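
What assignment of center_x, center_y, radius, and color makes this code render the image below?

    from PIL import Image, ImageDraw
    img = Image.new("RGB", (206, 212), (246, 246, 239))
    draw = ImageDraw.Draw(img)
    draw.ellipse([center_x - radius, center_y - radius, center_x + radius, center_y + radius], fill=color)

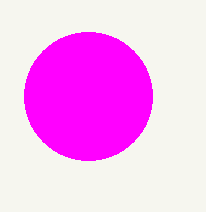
center_x = 88
center_y = 96
radius = 64
color = 'magenta'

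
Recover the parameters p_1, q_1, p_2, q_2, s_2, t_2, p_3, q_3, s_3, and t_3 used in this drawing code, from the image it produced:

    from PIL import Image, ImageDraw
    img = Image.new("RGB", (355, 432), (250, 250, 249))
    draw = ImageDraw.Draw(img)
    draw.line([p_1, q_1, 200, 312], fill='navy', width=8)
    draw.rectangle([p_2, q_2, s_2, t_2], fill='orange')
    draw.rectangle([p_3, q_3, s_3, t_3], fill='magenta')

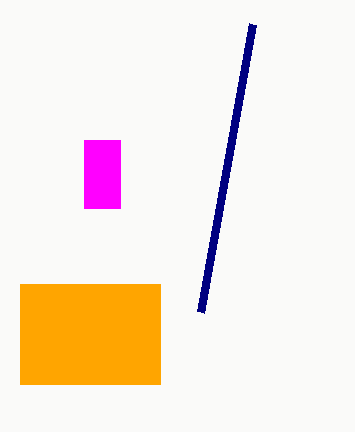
p_1 = 252; q_1 = 24; p_2 = 20; q_2 = 284; s_2 = 160; t_2 = 384; p_3 = 84; q_3 = 140; s_3 = 120; t_3 = 208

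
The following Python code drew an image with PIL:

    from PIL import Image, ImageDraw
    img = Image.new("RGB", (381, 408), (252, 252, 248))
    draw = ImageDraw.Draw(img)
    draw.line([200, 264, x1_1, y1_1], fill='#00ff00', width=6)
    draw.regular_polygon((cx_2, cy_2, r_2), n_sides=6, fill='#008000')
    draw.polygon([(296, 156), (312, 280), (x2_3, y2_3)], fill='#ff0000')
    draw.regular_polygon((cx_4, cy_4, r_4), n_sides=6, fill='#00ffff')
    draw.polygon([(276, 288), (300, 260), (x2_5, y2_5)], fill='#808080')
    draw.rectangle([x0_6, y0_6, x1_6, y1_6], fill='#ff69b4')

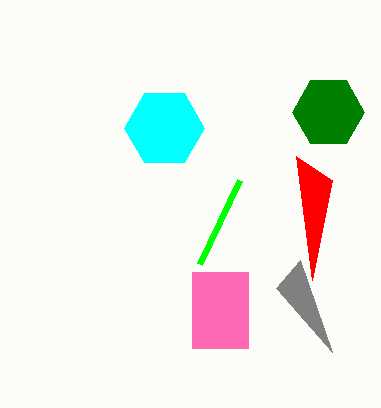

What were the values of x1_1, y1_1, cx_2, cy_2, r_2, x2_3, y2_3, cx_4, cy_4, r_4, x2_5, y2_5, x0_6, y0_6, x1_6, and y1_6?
x1_1 = 240
y1_1 = 180
cx_2 = 328
cy_2 = 112
r_2 = 36
x2_3 = 332
y2_3 = 180
cx_4 = 164
cy_4 = 128
r_4 = 40
x2_5 = 332
y2_5 = 352
x0_6 = 192
y0_6 = 272
x1_6 = 248
y1_6 = 348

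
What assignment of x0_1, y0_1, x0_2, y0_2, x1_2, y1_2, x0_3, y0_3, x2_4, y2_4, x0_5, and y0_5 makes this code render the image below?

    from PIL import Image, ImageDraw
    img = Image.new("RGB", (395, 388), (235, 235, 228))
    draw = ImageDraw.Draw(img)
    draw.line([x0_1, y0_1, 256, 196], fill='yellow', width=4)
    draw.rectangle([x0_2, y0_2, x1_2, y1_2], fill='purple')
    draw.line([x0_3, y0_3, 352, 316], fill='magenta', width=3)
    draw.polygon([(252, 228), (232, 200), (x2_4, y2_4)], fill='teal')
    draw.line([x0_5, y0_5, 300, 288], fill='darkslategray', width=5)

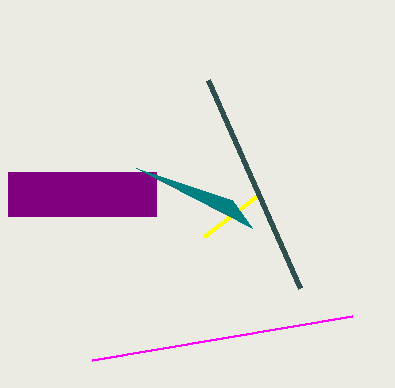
x0_1 = 204; y0_1 = 236; x0_2 = 8; y0_2 = 172; x1_2 = 156; y1_2 = 216; x0_3 = 92; y0_3 = 360; x2_4 = 136; y2_4 = 168; x0_5 = 208; y0_5 = 80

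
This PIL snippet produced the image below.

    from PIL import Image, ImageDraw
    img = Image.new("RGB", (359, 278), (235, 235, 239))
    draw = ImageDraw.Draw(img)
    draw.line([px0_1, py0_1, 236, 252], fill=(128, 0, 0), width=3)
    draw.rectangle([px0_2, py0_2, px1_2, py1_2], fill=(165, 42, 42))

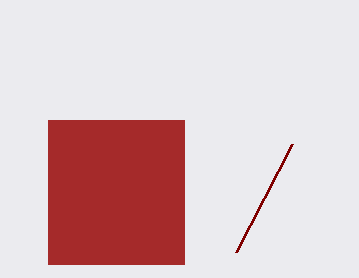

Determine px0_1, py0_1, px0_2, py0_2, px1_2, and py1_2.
px0_1 = 292; py0_1 = 144; px0_2 = 48; py0_2 = 120; px1_2 = 184; py1_2 = 264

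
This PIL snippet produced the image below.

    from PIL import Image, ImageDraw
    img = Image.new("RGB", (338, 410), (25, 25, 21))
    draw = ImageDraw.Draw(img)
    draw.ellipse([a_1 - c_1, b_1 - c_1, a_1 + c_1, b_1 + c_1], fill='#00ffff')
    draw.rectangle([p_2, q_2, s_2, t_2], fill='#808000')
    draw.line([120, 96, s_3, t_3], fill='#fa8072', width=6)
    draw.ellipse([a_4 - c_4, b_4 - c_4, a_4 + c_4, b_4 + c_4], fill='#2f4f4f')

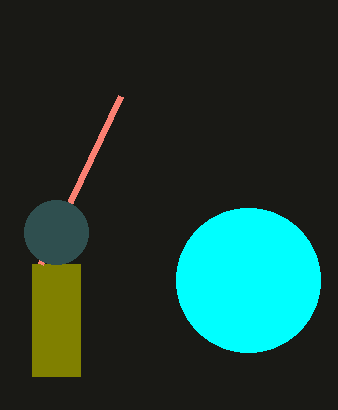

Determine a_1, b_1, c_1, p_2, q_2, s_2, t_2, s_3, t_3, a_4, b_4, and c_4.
a_1 = 248, b_1 = 280, c_1 = 72, p_2 = 32, q_2 = 264, s_2 = 80, t_2 = 376, s_3 = 40, t_3 = 264, a_4 = 56, b_4 = 232, c_4 = 32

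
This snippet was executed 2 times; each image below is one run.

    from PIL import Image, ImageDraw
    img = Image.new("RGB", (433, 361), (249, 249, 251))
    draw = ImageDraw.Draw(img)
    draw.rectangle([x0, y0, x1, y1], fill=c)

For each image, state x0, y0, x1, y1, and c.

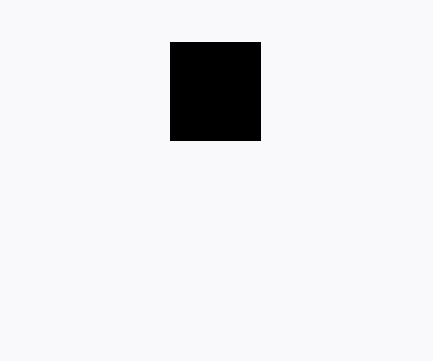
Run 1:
x0 = 170, y0 = 42, x1 = 260, y1 = 140, c = 'black'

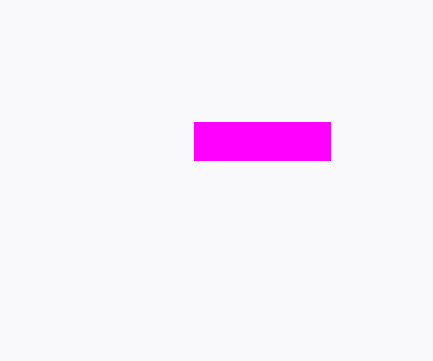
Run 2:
x0 = 194, y0 = 122, x1 = 330, y1 = 160, c = 'magenta'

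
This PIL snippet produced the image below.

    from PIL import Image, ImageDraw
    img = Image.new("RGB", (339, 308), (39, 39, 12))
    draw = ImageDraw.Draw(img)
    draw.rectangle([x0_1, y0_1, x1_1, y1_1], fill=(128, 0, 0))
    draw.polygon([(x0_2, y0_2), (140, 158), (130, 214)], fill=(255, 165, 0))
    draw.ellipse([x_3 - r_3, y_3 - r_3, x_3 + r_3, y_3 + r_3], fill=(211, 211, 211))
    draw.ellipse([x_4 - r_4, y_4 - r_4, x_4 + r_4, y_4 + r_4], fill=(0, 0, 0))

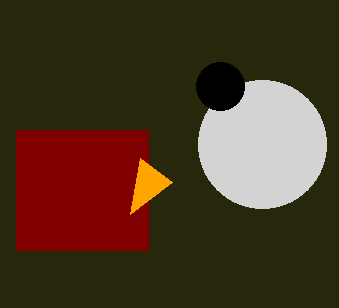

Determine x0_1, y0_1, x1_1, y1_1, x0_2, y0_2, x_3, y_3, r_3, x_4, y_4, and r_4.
x0_1 = 16; y0_1 = 130; x1_1 = 148; y1_1 = 250; x0_2 = 172; y0_2 = 182; x_3 = 262; y_3 = 144; r_3 = 64; x_4 = 220; y_4 = 86; r_4 = 24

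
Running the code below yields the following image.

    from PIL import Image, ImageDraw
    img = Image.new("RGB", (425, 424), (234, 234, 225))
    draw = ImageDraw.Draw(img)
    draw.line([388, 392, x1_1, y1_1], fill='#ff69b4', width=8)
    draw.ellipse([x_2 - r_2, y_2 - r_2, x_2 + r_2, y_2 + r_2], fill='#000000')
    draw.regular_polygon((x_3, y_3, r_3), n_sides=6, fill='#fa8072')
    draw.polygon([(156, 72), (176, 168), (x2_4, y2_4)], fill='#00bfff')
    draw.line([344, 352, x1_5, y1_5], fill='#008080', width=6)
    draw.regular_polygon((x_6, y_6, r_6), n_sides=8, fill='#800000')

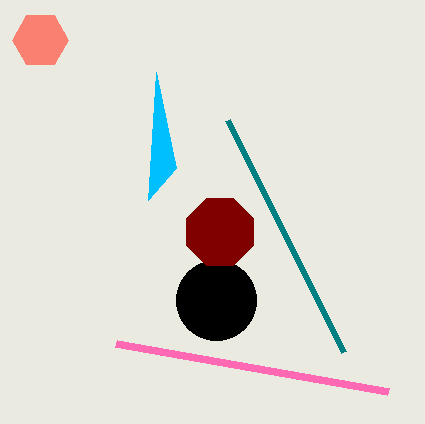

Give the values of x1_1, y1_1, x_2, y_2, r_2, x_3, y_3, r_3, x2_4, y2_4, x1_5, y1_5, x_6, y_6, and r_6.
x1_1 = 116; y1_1 = 344; x_2 = 216; y_2 = 300; r_2 = 40; x_3 = 40; y_3 = 40; r_3 = 28; x2_4 = 148; y2_4 = 200; x1_5 = 228; y1_5 = 120; x_6 = 220; y_6 = 232; r_6 = 36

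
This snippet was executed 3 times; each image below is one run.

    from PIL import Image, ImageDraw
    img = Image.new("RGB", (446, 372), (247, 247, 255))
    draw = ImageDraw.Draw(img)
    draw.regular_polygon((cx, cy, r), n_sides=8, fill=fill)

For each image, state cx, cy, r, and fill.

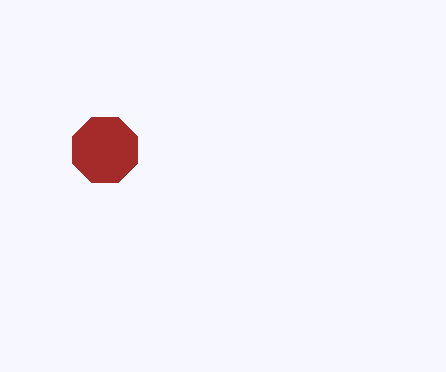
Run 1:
cx = 105
cy = 150
r = 35
fill = 'brown'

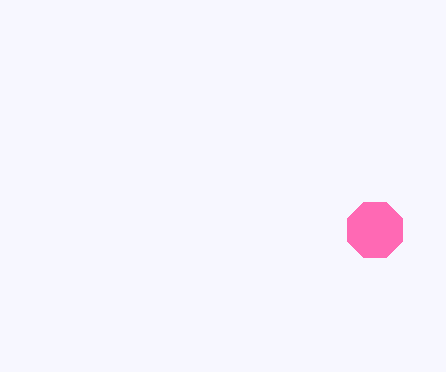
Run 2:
cx = 375, cy = 230, r = 30, fill = 'hotpink'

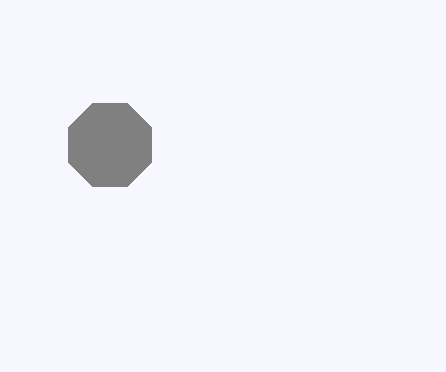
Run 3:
cx = 110; cy = 145; r = 45; fill = 'gray'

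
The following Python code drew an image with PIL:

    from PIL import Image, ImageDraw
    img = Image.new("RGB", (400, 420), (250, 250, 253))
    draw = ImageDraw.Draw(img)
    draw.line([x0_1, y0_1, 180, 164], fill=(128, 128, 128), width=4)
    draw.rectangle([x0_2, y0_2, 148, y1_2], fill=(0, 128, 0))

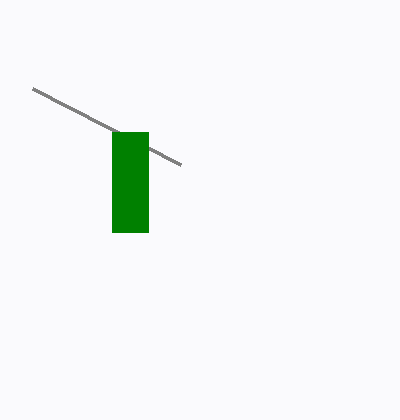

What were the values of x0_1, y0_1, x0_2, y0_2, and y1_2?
x0_1 = 32; y0_1 = 88; x0_2 = 112; y0_2 = 132; y1_2 = 232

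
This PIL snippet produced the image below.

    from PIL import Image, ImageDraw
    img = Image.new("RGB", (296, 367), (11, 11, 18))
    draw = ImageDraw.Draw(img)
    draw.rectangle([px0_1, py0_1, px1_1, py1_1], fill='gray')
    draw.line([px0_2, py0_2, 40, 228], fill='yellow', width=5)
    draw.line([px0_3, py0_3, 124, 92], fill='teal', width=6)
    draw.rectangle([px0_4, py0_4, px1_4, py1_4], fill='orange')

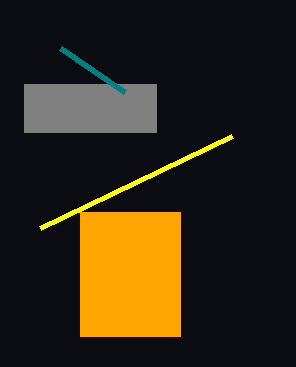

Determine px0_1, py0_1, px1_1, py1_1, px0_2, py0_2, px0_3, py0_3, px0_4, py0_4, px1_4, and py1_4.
px0_1 = 24
py0_1 = 84
px1_1 = 156
py1_1 = 132
px0_2 = 232
py0_2 = 136
px0_3 = 60
py0_3 = 48
px0_4 = 80
py0_4 = 212
px1_4 = 180
py1_4 = 336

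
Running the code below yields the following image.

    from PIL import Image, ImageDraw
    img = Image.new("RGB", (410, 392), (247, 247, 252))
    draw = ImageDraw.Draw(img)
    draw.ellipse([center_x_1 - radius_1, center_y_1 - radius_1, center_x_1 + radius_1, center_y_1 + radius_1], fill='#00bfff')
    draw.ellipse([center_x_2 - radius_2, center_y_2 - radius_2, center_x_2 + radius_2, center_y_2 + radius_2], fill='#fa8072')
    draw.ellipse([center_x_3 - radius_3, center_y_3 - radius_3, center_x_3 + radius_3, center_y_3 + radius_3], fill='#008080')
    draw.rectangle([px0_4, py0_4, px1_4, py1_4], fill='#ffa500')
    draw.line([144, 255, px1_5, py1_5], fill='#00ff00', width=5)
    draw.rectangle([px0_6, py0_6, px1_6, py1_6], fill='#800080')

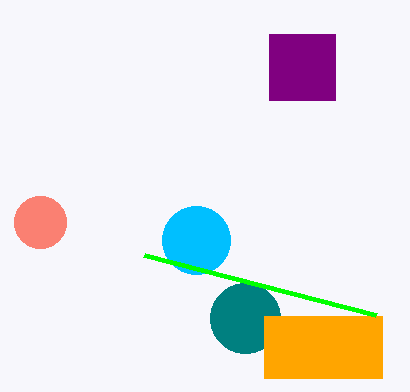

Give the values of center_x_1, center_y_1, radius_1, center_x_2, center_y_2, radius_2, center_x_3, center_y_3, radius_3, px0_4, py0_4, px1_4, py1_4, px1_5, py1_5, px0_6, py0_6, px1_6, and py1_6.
center_x_1 = 196; center_y_1 = 240; radius_1 = 34; center_x_2 = 40; center_y_2 = 222; radius_2 = 26; center_x_3 = 245; center_y_3 = 318; radius_3 = 35; px0_4 = 264; py0_4 = 316; px1_4 = 382; py1_4 = 378; px1_5 = 376; py1_5 = 315; px0_6 = 269; py0_6 = 34; px1_6 = 335; py1_6 = 100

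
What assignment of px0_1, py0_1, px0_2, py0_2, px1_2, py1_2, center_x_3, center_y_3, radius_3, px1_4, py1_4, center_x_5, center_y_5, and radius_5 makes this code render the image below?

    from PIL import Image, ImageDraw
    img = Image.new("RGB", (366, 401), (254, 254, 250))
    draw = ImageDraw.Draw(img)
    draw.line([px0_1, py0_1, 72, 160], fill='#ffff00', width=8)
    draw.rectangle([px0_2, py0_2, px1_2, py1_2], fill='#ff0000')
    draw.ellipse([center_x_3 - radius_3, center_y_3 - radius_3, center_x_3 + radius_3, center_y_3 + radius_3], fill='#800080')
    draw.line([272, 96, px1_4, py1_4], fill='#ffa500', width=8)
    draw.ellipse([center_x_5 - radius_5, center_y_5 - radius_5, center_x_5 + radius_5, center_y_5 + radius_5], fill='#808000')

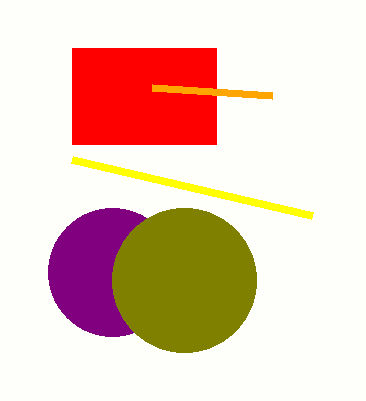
px0_1 = 312; py0_1 = 216; px0_2 = 72; py0_2 = 48; px1_2 = 216; py1_2 = 144; center_x_3 = 112; center_y_3 = 272; radius_3 = 64; px1_4 = 152; py1_4 = 88; center_x_5 = 184; center_y_5 = 280; radius_5 = 72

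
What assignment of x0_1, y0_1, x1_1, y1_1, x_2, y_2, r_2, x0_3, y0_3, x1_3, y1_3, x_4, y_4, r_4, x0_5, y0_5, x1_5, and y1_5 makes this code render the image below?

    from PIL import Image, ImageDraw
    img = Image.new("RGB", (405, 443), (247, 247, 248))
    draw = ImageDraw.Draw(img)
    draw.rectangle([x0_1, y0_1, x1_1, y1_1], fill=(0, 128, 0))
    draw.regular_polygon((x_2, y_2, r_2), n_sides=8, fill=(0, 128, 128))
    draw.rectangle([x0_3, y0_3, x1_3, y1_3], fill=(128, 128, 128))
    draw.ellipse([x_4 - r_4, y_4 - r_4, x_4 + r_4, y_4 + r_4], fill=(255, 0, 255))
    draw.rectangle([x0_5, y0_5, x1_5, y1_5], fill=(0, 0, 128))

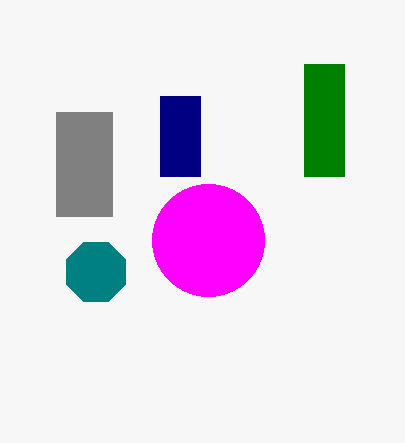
x0_1 = 304
y0_1 = 64
x1_1 = 344
y1_1 = 176
x_2 = 96
y_2 = 272
r_2 = 32
x0_3 = 56
y0_3 = 112
x1_3 = 112
y1_3 = 216
x_4 = 208
y_4 = 240
r_4 = 56
x0_5 = 160
y0_5 = 96
x1_5 = 200
y1_5 = 176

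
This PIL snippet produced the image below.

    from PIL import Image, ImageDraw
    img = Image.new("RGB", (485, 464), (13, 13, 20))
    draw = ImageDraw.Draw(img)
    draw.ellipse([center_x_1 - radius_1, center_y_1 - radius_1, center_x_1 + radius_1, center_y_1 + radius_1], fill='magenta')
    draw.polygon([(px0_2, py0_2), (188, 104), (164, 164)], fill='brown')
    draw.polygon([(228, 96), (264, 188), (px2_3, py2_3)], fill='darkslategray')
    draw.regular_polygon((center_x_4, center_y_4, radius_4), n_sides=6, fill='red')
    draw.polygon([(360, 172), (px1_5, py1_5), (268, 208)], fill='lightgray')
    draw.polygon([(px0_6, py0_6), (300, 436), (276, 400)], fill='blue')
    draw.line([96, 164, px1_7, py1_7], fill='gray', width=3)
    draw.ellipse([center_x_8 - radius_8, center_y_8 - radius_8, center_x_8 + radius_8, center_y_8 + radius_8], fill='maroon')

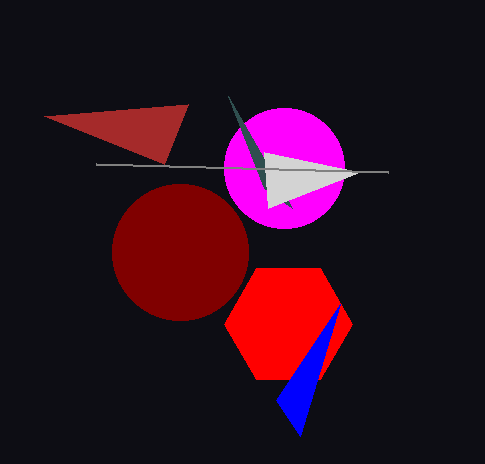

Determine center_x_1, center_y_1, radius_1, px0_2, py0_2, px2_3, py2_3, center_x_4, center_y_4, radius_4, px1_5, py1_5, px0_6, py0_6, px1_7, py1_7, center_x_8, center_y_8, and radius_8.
center_x_1 = 284
center_y_1 = 168
radius_1 = 60
px0_2 = 44
py0_2 = 116
px2_3 = 292
py2_3 = 208
center_x_4 = 288
center_y_4 = 324
radius_4 = 64
px1_5 = 264
py1_5 = 152
px0_6 = 340
py0_6 = 304
px1_7 = 388
py1_7 = 172
center_x_8 = 180
center_y_8 = 252
radius_8 = 68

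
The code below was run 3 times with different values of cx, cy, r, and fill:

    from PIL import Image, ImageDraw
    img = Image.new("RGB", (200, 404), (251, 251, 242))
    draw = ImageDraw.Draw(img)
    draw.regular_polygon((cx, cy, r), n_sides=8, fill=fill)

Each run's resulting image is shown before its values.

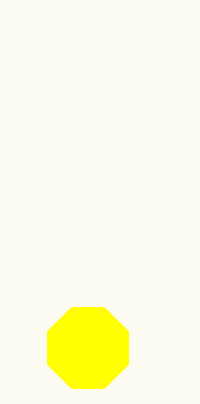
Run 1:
cx = 88; cy = 348; r = 44; fill = 'yellow'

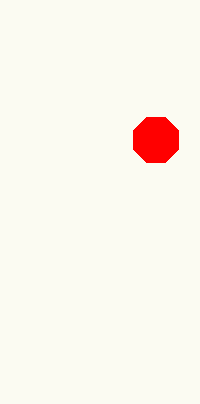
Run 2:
cx = 156
cy = 140
r = 24
fill = 'red'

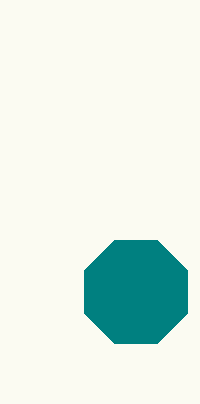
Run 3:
cx = 136; cy = 292; r = 56; fill = 'teal'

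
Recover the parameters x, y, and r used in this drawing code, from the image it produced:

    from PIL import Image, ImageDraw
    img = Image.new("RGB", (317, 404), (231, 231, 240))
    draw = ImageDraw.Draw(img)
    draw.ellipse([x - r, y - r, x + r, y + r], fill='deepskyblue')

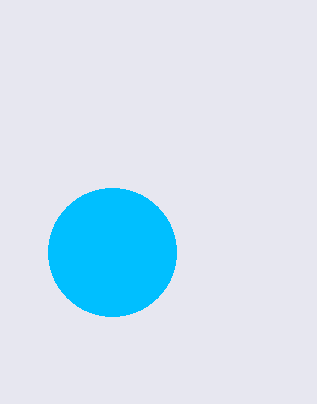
x = 112; y = 252; r = 64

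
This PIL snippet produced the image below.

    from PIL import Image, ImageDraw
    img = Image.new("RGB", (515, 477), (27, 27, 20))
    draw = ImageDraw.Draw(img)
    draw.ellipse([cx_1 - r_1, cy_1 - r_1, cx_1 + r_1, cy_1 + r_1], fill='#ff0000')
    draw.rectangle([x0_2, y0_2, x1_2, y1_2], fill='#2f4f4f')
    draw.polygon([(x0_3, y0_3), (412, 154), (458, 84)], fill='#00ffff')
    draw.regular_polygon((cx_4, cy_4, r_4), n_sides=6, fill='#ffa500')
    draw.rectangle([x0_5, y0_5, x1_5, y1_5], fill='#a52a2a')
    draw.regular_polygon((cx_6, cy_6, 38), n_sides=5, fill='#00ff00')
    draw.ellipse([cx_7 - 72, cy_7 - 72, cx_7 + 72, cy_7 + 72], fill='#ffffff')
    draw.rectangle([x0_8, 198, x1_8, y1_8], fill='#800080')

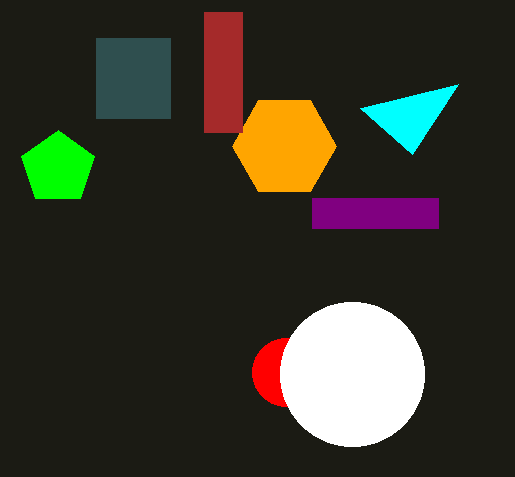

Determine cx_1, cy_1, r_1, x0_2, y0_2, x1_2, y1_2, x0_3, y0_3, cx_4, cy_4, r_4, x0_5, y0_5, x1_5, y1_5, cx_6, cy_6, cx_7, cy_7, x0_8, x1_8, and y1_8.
cx_1 = 286, cy_1 = 372, r_1 = 34, x0_2 = 96, y0_2 = 38, x1_2 = 170, y1_2 = 118, x0_3 = 360, y0_3 = 108, cx_4 = 284, cy_4 = 146, r_4 = 52, x0_5 = 204, y0_5 = 12, x1_5 = 242, y1_5 = 132, cx_6 = 58, cy_6 = 168, cx_7 = 352, cy_7 = 374, x0_8 = 312, x1_8 = 438, y1_8 = 228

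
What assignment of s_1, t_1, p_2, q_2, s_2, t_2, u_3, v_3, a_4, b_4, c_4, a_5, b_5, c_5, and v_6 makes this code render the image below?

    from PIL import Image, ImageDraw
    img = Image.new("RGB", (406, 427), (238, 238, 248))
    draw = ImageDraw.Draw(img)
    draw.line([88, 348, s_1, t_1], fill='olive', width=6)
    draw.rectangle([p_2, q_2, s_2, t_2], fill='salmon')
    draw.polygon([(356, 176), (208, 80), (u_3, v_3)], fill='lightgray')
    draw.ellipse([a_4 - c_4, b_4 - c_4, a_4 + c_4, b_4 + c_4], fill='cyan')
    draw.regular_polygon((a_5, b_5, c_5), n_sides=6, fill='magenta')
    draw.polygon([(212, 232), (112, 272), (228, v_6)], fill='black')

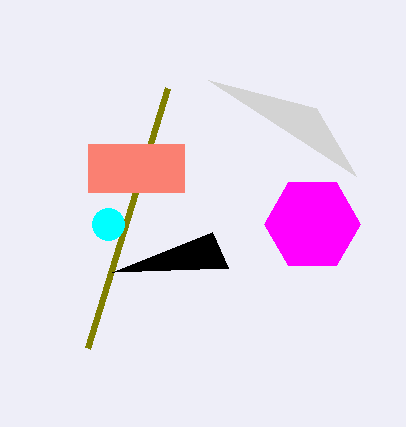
s_1 = 168; t_1 = 88; p_2 = 88; q_2 = 144; s_2 = 184; t_2 = 192; u_3 = 316; v_3 = 108; a_4 = 108; b_4 = 224; c_4 = 16; a_5 = 312; b_5 = 224; c_5 = 48; v_6 = 268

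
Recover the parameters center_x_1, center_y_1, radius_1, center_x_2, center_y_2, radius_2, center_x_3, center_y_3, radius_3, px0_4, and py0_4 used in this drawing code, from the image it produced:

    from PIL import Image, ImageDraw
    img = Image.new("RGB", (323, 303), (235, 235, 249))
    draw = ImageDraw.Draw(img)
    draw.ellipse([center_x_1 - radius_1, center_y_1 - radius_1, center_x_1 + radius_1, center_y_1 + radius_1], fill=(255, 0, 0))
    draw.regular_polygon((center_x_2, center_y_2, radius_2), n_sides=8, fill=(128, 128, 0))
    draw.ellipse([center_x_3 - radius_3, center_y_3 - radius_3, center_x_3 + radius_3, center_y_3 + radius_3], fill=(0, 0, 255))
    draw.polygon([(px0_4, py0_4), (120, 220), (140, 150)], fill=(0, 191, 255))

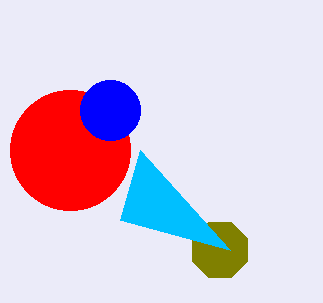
center_x_1 = 70; center_y_1 = 150; radius_1 = 60; center_x_2 = 220; center_y_2 = 250; radius_2 = 30; center_x_3 = 110; center_y_3 = 110; radius_3 = 30; px0_4 = 230; py0_4 = 250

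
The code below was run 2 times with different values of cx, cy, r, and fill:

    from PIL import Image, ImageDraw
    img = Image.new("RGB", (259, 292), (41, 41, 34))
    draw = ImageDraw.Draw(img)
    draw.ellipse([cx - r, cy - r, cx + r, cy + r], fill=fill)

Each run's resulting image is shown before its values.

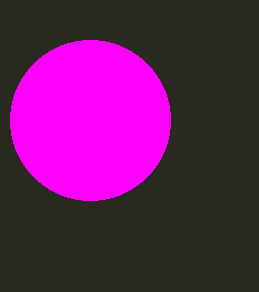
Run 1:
cx = 90, cy = 120, r = 80, fill = 'magenta'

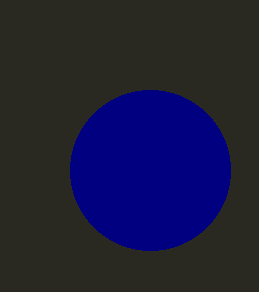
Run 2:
cx = 150, cy = 170, r = 80, fill = 'navy'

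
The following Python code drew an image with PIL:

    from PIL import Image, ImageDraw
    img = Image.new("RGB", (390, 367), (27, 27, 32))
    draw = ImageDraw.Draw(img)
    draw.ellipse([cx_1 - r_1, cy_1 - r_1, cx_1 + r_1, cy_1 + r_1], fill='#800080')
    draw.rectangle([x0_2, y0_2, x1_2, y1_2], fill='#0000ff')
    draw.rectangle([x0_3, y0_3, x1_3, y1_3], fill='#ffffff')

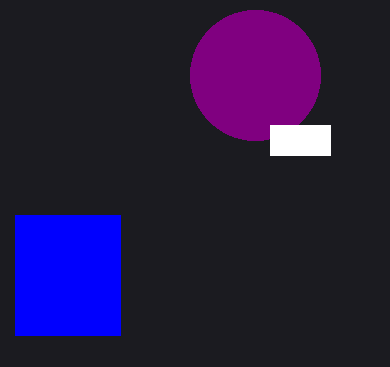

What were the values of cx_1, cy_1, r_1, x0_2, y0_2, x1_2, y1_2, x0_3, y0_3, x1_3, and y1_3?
cx_1 = 255; cy_1 = 75; r_1 = 65; x0_2 = 15; y0_2 = 215; x1_2 = 120; y1_2 = 335; x0_3 = 270; y0_3 = 125; x1_3 = 330; y1_3 = 155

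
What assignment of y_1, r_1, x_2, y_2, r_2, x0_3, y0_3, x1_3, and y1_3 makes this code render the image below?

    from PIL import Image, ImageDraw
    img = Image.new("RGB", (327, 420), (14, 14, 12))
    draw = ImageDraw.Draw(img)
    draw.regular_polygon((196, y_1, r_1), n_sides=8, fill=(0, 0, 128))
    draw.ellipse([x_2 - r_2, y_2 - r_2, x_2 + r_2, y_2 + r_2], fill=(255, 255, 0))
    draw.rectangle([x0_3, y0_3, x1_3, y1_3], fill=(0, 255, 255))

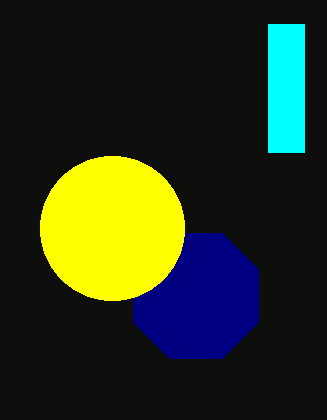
y_1 = 296, r_1 = 68, x_2 = 112, y_2 = 228, r_2 = 72, x0_3 = 268, y0_3 = 24, x1_3 = 304, y1_3 = 152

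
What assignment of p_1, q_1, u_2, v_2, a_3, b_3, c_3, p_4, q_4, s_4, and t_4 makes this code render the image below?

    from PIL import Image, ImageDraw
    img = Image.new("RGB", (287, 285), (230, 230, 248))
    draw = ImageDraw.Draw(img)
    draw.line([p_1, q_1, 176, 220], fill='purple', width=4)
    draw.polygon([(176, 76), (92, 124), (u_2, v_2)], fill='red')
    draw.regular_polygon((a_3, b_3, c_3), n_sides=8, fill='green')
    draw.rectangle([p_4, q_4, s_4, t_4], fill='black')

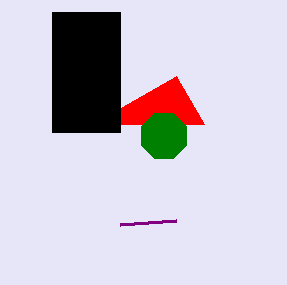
p_1 = 120; q_1 = 224; u_2 = 204; v_2 = 124; a_3 = 164; b_3 = 136; c_3 = 24; p_4 = 52; q_4 = 12; s_4 = 120; t_4 = 132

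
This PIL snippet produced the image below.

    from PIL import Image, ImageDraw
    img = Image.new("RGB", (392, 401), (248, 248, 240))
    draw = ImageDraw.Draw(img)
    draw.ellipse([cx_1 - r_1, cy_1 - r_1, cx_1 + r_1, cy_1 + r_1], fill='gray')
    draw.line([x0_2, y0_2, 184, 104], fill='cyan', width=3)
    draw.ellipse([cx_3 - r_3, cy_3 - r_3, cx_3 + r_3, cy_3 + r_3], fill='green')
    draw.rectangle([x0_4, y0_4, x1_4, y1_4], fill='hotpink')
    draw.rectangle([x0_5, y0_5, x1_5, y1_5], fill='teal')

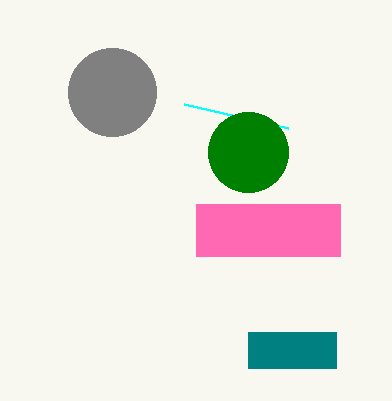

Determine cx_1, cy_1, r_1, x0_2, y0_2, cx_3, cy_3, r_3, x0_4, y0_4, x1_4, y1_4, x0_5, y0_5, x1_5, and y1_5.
cx_1 = 112, cy_1 = 92, r_1 = 44, x0_2 = 288, y0_2 = 128, cx_3 = 248, cy_3 = 152, r_3 = 40, x0_4 = 196, y0_4 = 204, x1_4 = 340, y1_4 = 256, x0_5 = 248, y0_5 = 332, x1_5 = 336, y1_5 = 368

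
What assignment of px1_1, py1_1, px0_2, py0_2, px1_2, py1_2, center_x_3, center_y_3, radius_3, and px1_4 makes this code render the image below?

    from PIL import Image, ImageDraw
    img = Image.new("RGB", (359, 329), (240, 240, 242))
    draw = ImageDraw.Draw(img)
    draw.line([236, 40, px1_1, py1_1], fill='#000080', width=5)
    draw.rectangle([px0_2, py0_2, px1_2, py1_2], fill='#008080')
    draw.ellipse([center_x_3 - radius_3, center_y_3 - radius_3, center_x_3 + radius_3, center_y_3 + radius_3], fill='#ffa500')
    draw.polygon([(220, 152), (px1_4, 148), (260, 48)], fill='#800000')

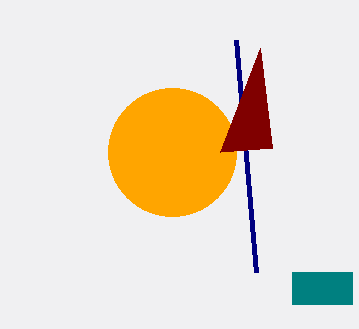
px1_1 = 256, py1_1 = 272, px0_2 = 292, py0_2 = 272, px1_2 = 352, py1_2 = 304, center_x_3 = 172, center_y_3 = 152, radius_3 = 64, px1_4 = 272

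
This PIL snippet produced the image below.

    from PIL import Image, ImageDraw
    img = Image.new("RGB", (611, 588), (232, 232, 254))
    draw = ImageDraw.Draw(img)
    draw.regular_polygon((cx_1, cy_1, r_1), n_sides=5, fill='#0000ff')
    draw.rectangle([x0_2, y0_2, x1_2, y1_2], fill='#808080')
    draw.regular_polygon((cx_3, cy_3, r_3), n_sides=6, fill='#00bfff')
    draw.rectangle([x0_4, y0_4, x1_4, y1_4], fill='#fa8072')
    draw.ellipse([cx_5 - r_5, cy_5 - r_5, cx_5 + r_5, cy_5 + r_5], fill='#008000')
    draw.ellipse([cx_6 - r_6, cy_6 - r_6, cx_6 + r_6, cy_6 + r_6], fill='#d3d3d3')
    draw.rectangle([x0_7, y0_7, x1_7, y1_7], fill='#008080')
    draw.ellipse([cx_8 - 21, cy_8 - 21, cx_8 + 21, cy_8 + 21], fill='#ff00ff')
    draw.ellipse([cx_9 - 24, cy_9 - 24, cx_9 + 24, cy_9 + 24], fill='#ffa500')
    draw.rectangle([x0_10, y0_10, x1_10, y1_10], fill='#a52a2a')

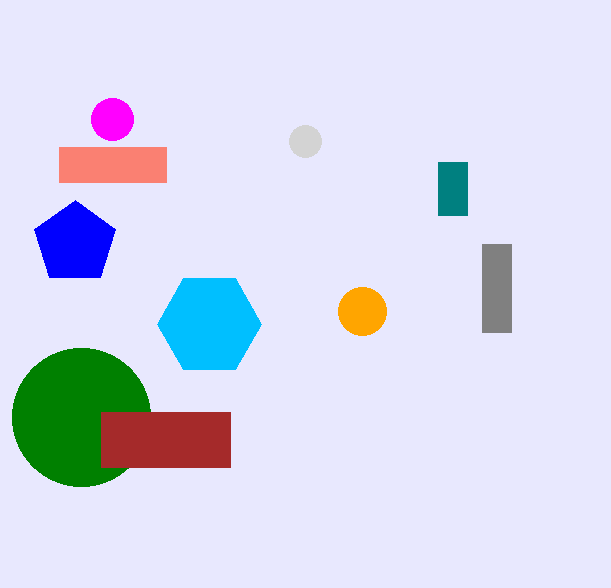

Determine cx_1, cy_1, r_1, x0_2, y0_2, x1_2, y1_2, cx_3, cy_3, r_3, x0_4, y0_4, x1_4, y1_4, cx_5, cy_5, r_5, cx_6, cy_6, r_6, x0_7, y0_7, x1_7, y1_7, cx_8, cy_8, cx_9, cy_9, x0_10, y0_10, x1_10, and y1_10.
cx_1 = 75, cy_1 = 243, r_1 = 43, x0_2 = 482, y0_2 = 244, x1_2 = 511, y1_2 = 332, cx_3 = 209, cy_3 = 324, r_3 = 52, x0_4 = 59, y0_4 = 147, x1_4 = 166, y1_4 = 182, cx_5 = 81, cy_5 = 417, r_5 = 69, cx_6 = 305, cy_6 = 141, r_6 = 16, x0_7 = 438, y0_7 = 162, x1_7 = 467, y1_7 = 215, cx_8 = 112, cy_8 = 119, cx_9 = 362, cy_9 = 311, x0_10 = 101, y0_10 = 412, x1_10 = 230, y1_10 = 467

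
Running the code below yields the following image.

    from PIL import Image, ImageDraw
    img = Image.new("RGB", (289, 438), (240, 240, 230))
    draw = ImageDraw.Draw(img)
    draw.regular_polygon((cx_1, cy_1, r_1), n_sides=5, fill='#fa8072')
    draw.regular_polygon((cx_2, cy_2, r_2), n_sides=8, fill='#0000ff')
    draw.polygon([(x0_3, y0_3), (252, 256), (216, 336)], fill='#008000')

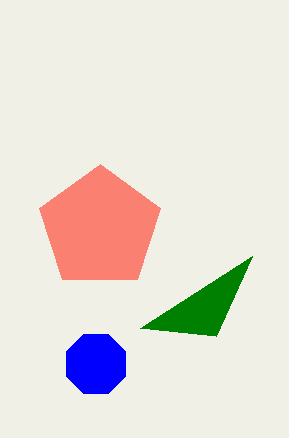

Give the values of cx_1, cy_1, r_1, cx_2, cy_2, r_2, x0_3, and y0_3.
cx_1 = 100, cy_1 = 228, r_1 = 64, cx_2 = 96, cy_2 = 364, r_2 = 32, x0_3 = 140, y0_3 = 328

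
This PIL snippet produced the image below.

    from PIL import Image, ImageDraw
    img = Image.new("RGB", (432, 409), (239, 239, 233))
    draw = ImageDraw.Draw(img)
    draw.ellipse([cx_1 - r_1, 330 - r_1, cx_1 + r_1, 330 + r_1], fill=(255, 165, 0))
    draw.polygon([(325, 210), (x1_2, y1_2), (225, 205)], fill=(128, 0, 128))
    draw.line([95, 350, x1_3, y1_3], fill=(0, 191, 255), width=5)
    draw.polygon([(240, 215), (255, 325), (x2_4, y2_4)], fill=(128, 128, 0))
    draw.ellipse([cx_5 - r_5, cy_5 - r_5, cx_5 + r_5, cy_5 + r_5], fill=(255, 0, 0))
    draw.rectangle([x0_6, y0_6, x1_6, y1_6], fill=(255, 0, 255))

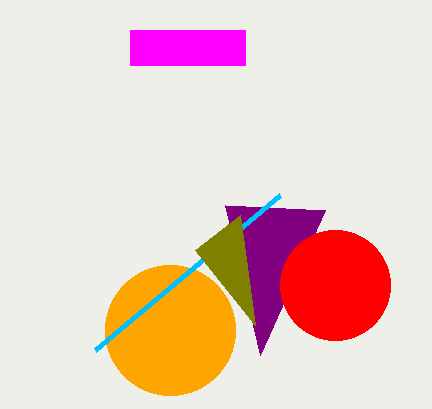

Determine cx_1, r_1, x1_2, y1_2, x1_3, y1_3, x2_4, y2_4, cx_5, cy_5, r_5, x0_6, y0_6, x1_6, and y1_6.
cx_1 = 170
r_1 = 65
x1_2 = 260
y1_2 = 355
x1_3 = 280
y1_3 = 195
x2_4 = 195
y2_4 = 250
cx_5 = 335
cy_5 = 285
r_5 = 55
x0_6 = 130
y0_6 = 30
x1_6 = 245
y1_6 = 65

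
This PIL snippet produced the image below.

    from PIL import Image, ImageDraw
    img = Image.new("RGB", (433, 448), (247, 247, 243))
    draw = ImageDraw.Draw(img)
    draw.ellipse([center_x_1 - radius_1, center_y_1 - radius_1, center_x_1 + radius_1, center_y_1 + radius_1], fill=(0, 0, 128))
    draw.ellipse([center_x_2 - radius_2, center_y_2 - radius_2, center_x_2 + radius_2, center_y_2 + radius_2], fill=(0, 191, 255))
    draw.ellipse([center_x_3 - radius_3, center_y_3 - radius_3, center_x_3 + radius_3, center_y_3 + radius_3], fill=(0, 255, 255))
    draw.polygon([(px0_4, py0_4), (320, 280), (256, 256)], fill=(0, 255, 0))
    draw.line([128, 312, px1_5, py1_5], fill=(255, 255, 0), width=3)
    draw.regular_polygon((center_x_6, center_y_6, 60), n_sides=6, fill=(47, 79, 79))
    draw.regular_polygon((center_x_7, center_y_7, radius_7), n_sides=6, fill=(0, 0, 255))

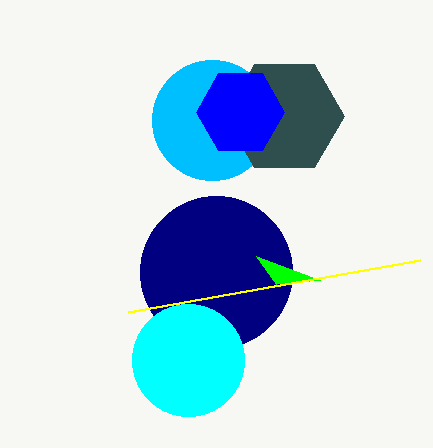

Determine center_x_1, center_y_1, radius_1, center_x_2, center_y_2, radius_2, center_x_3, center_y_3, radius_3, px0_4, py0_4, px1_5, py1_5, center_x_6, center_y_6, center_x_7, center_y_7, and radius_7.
center_x_1 = 216
center_y_1 = 272
radius_1 = 76
center_x_2 = 212
center_y_2 = 120
radius_2 = 60
center_x_3 = 188
center_y_3 = 360
radius_3 = 56
px0_4 = 276
py0_4 = 284
px1_5 = 420
py1_5 = 260
center_x_6 = 284
center_y_6 = 116
center_x_7 = 240
center_y_7 = 112
radius_7 = 44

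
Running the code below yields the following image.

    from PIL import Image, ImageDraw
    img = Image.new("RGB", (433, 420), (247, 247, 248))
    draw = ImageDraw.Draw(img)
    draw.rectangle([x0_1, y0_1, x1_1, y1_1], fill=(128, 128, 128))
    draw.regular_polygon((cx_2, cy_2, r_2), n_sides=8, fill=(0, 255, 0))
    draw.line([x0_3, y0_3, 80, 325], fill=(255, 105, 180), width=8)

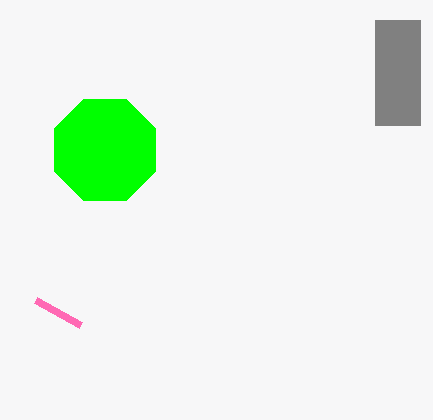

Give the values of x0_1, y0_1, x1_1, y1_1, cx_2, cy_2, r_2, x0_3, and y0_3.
x0_1 = 375
y0_1 = 20
x1_1 = 420
y1_1 = 125
cx_2 = 105
cy_2 = 150
r_2 = 55
x0_3 = 35
y0_3 = 300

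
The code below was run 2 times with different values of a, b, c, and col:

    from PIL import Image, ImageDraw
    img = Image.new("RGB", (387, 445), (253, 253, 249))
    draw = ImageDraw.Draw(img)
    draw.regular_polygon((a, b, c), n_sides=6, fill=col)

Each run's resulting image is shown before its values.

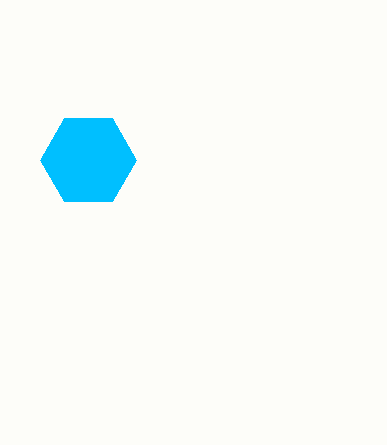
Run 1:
a = 88; b = 160; c = 48; col = 'deepskyblue'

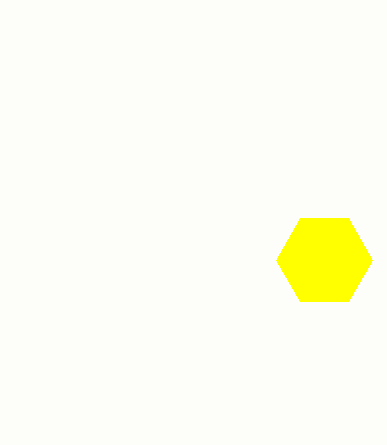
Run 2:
a = 324, b = 260, c = 48, col = 'yellow'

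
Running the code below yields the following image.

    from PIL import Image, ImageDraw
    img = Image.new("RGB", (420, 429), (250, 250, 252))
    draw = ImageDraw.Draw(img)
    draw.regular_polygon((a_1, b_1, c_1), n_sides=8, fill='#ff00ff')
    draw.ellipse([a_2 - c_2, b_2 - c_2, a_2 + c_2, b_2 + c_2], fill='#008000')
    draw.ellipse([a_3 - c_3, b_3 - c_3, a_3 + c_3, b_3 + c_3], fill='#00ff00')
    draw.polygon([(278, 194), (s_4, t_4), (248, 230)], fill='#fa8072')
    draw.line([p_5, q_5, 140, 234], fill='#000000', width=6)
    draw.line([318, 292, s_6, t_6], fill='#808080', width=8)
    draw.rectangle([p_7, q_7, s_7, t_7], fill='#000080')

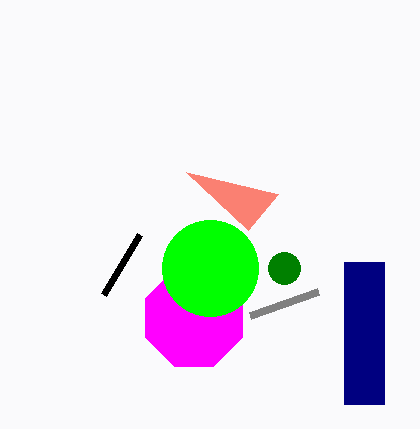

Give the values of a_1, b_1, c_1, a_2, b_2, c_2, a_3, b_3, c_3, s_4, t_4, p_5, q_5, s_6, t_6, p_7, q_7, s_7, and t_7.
a_1 = 194; b_1 = 318; c_1 = 52; a_2 = 284; b_2 = 268; c_2 = 16; a_3 = 210; b_3 = 268; c_3 = 48; s_4 = 186; t_4 = 172; p_5 = 104; q_5 = 294; s_6 = 250; t_6 = 316; p_7 = 344; q_7 = 262; s_7 = 384; t_7 = 404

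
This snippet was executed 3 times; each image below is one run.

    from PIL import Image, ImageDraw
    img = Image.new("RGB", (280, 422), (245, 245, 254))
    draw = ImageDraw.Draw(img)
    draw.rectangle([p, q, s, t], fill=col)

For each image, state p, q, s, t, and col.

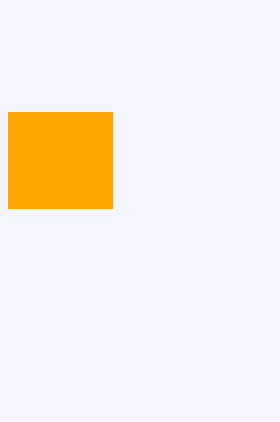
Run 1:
p = 8
q = 112
s = 112
t = 208
col = 'orange'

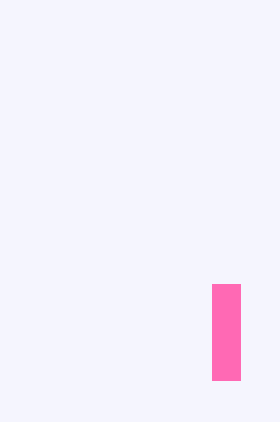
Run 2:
p = 212
q = 284
s = 240
t = 380
col = 'hotpink'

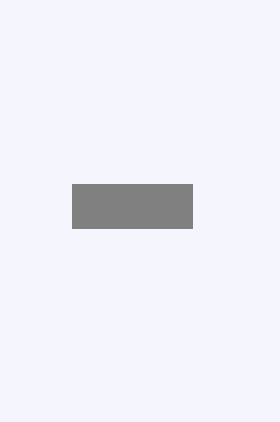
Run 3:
p = 72; q = 184; s = 192; t = 228; col = 'gray'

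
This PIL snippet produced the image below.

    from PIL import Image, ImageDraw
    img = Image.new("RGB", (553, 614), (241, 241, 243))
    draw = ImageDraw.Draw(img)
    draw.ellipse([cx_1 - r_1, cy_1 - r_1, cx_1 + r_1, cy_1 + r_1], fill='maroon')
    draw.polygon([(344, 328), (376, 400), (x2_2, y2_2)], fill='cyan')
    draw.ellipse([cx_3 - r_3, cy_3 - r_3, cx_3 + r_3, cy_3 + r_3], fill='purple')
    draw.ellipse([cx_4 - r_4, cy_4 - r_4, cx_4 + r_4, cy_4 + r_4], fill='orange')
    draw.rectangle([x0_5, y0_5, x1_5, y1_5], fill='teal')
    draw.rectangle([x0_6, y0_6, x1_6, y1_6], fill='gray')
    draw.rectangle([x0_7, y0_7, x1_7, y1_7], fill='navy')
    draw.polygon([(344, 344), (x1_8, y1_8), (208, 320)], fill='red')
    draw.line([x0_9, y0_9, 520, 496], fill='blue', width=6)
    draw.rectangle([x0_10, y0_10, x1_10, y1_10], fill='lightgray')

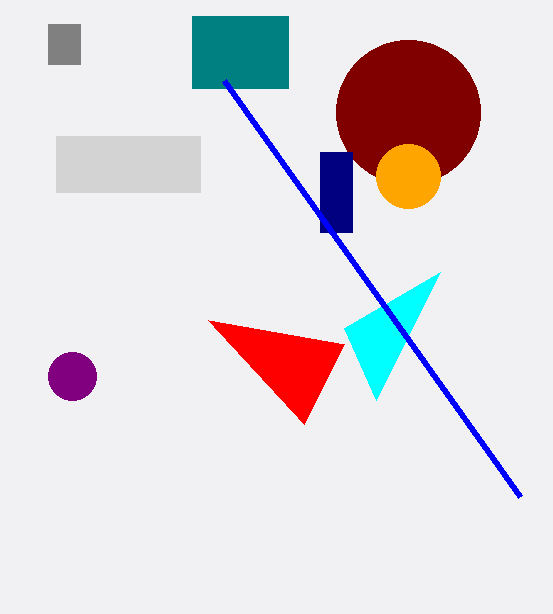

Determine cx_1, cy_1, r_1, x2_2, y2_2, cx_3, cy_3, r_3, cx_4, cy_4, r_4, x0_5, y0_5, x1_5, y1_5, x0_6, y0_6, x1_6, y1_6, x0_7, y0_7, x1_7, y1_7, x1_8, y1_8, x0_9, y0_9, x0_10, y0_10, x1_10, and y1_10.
cx_1 = 408, cy_1 = 112, r_1 = 72, x2_2 = 440, y2_2 = 272, cx_3 = 72, cy_3 = 376, r_3 = 24, cx_4 = 408, cy_4 = 176, r_4 = 32, x0_5 = 192, y0_5 = 16, x1_5 = 288, y1_5 = 88, x0_6 = 48, y0_6 = 24, x1_6 = 80, y1_6 = 64, x0_7 = 320, y0_7 = 152, x1_7 = 352, y1_7 = 232, x1_8 = 304, y1_8 = 424, x0_9 = 224, y0_9 = 80, x0_10 = 56, y0_10 = 136, x1_10 = 200, y1_10 = 192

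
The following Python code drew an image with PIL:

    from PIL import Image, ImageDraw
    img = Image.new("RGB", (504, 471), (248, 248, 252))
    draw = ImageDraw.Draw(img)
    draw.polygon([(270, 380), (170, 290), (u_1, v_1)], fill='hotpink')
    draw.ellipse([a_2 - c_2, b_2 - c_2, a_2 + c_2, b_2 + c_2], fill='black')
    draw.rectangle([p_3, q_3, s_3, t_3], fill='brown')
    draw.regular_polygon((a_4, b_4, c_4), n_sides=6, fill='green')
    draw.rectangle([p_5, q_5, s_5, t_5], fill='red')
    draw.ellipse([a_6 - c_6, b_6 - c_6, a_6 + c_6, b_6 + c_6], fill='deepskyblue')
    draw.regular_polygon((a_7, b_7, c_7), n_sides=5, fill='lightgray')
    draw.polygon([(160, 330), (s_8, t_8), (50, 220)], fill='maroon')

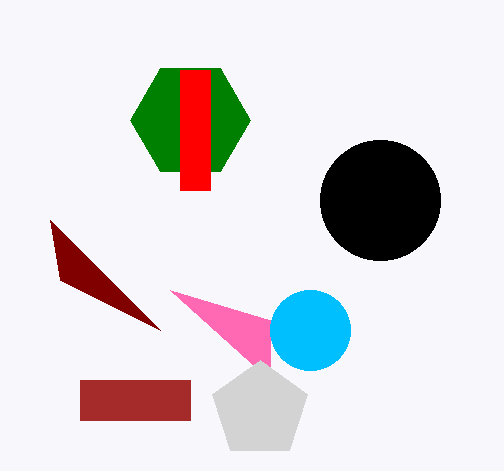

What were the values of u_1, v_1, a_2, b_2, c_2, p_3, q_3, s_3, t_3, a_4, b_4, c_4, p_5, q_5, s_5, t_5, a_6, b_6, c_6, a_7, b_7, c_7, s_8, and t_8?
u_1 = 270; v_1 = 320; a_2 = 380; b_2 = 200; c_2 = 60; p_3 = 80; q_3 = 380; s_3 = 190; t_3 = 420; a_4 = 190; b_4 = 120; c_4 = 60; p_5 = 180; q_5 = 70; s_5 = 210; t_5 = 190; a_6 = 310; b_6 = 330; c_6 = 40; a_7 = 260; b_7 = 410; c_7 = 50; s_8 = 60; t_8 = 280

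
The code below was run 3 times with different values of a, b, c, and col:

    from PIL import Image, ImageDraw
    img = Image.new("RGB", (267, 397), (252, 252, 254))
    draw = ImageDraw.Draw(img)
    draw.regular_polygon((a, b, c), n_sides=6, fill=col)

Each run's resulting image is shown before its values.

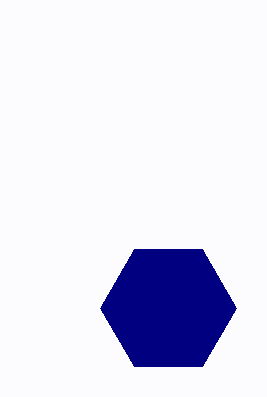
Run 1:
a = 168, b = 308, c = 68, col = 'navy'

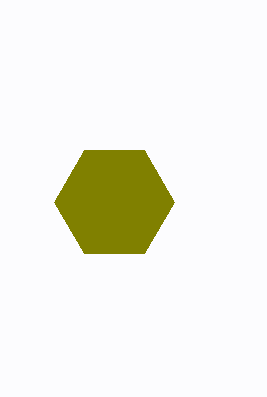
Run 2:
a = 114; b = 202; c = 60; col = 'olive'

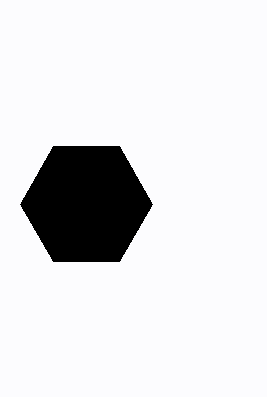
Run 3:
a = 86
b = 204
c = 66
col = 'black'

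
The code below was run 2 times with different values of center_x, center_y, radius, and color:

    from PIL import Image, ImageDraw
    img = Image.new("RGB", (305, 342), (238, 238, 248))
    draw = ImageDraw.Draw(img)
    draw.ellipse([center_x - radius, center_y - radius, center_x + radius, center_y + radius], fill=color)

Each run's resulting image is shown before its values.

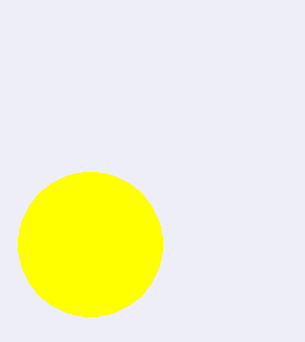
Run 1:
center_x = 90, center_y = 244, radius = 72, color = 'yellow'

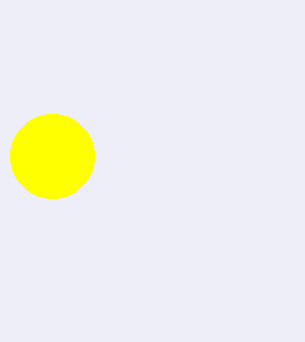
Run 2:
center_x = 52; center_y = 156; radius = 42; color = 'yellow'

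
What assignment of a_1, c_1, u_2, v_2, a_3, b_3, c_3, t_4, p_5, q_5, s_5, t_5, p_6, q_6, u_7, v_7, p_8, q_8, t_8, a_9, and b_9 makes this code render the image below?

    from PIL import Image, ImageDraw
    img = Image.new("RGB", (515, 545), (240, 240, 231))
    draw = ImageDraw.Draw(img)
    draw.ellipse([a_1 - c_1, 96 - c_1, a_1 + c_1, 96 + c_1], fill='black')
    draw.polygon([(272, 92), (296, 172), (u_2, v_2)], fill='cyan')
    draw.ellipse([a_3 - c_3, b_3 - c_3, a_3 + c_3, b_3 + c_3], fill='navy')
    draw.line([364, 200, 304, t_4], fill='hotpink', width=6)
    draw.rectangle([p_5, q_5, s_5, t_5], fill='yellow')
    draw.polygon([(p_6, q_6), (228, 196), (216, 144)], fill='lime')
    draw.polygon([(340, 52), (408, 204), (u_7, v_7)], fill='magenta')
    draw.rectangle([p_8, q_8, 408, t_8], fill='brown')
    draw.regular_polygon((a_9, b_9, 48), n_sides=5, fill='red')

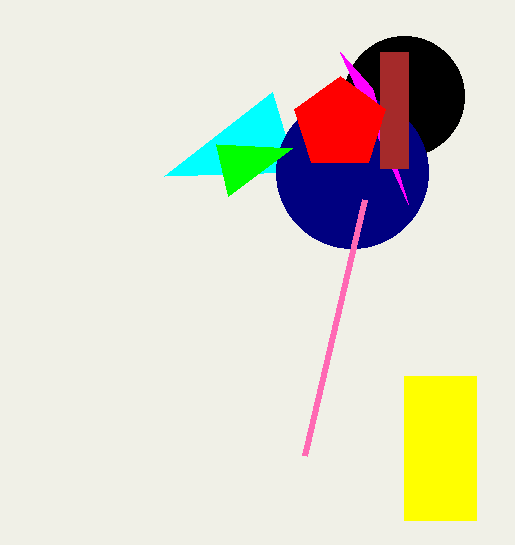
a_1 = 404; c_1 = 60; u_2 = 164; v_2 = 176; a_3 = 352; b_3 = 172; c_3 = 76; t_4 = 456; p_5 = 404; q_5 = 376; s_5 = 476; t_5 = 520; p_6 = 292; q_6 = 148; u_7 = 372; v_7 = 88; p_8 = 380; q_8 = 52; t_8 = 168; a_9 = 340; b_9 = 124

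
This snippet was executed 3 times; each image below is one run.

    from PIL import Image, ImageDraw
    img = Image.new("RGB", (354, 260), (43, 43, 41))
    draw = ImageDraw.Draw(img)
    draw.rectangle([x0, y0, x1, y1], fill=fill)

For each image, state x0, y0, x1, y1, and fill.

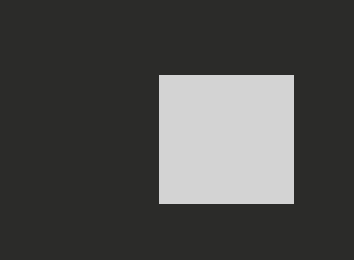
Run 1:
x0 = 159, y0 = 75, x1 = 293, y1 = 203, fill = 'lightgray'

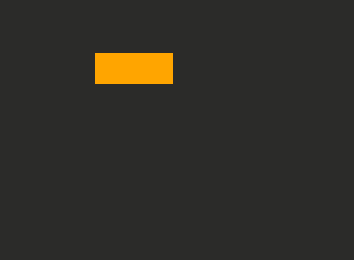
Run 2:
x0 = 95, y0 = 53, x1 = 172, y1 = 83, fill = 'orange'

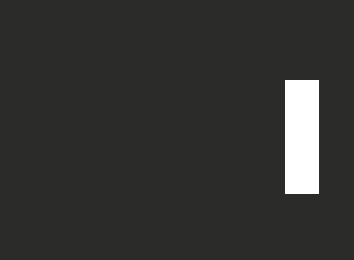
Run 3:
x0 = 285
y0 = 80
x1 = 318
y1 = 193
fill = 'white'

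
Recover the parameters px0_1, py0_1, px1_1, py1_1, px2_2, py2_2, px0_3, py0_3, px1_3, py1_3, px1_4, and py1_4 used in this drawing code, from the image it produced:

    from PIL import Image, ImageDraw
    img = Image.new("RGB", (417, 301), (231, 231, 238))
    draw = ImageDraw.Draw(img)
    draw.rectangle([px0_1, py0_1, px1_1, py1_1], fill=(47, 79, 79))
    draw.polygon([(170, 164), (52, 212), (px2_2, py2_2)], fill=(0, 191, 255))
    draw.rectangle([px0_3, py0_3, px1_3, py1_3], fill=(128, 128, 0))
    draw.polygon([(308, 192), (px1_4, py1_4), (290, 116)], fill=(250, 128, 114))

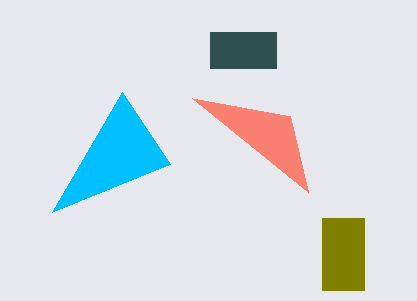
px0_1 = 210, py0_1 = 32, px1_1 = 276, py1_1 = 68, px2_2 = 122, py2_2 = 92, px0_3 = 322, py0_3 = 218, px1_3 = 364, py1_3 = 290, px1_4 = 192, py1_4 = 98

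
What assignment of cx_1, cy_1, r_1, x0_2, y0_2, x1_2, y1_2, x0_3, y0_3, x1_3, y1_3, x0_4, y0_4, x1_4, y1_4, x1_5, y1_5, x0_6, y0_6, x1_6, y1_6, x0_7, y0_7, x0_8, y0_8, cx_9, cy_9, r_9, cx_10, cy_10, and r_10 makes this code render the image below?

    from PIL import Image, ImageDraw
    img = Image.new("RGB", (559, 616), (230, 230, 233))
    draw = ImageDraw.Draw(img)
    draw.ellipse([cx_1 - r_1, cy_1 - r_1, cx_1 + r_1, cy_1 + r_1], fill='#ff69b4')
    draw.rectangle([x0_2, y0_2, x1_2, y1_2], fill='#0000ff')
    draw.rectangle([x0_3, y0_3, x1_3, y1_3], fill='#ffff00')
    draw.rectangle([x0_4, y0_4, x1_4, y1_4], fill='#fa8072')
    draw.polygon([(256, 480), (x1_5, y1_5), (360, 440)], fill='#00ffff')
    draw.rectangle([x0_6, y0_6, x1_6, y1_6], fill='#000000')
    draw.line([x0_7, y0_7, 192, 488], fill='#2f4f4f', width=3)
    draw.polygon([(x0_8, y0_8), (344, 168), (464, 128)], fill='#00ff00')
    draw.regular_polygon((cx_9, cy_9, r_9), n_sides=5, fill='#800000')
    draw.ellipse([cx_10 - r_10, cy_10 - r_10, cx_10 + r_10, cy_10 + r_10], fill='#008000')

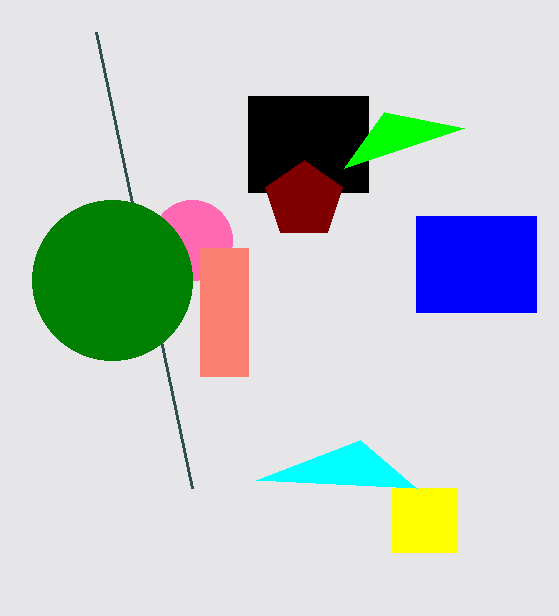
cx_1 = 192
cy_1 = 240
r_1 = 40
x0_2 = 416
y0_2 = 216
x1_2 = 536
y1_2 = 312
x0_3 = 392
y0_3 = 488
x1_3 = 456
y1_3 = 552
x0_4 = 200
y0_4 = 248
x1_4 = 248
y1_4 = 376
x1_5 = 416
y1_5 = 488
x0_6 = 248
y0_6 = 96
x1_6 = 368
y1_6 = 192
x0_7 = 96
y0_7 = 32
x0_8 = 384
y0_8 = 112
cx_9 = 304
cy_9 = 200
r_9 = 40
cx_10 = 112
cy_10 = 280
r_10 = 80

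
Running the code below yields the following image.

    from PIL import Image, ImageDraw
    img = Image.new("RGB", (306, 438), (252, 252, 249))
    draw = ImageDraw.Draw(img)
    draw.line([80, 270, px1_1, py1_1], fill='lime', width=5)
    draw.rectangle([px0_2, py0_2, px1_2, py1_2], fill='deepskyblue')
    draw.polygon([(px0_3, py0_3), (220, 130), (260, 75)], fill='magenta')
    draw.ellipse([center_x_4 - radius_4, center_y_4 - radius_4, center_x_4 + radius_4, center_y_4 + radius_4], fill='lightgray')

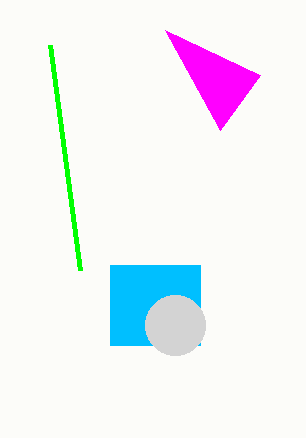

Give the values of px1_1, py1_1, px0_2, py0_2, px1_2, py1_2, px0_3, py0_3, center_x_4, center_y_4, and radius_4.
px1_1 = 50, py1_1 = 45, px0_2 = 110, py0_2 = 265, px1_2 = 200, py1_2 = 345, px0_3 = 165, py0_3 = 30, center_x_4 = 175, center_y_4 = 325, radius_4 = 30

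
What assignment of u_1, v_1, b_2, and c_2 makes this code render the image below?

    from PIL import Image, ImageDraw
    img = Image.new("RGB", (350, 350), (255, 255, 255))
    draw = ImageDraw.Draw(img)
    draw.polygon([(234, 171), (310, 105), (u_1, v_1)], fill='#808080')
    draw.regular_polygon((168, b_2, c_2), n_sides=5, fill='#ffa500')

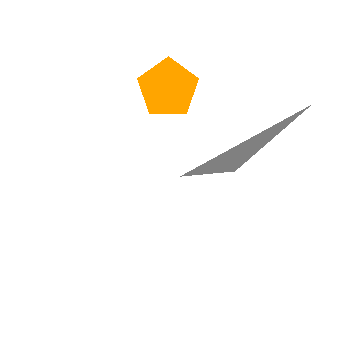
u_1 = 180, v_1 = 176, b_2 = 88, c_2 = 32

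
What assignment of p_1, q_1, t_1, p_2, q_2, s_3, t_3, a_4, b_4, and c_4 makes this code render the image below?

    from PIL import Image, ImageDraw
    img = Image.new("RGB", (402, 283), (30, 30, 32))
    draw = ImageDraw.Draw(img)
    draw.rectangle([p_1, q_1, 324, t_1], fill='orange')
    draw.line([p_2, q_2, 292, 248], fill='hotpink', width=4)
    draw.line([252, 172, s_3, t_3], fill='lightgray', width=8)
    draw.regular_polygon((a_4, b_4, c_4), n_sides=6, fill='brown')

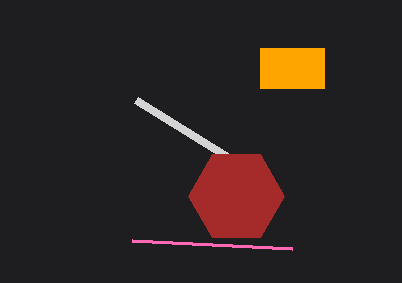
p_1 = 260
q_1 = 48
t_1 = 88
p_2 = 132
q_2 = 240
s_3 = 136
t_3 = 100
a_4 = 236
b_4 = 196
c_4 = 48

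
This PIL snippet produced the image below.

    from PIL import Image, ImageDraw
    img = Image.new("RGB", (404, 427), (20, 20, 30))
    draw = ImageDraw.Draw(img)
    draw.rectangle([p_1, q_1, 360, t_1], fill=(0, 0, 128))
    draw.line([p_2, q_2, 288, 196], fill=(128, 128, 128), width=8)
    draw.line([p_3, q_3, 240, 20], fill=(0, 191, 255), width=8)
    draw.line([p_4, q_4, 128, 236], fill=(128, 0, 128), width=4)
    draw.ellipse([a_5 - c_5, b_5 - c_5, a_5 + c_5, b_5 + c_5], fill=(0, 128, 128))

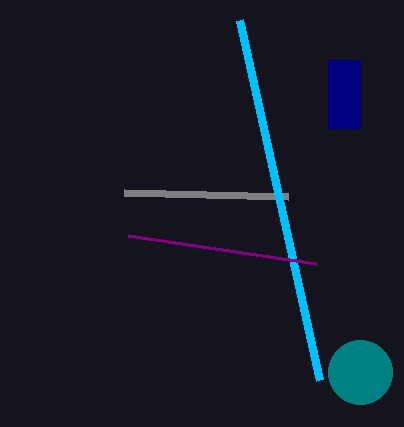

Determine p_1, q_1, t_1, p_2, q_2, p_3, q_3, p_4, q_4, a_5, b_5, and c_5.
p_1 = 328
q_1 = 60
t_1 = 128
p_2 = 124
q_2 = 192
p_3 = 320
q_3 = 380
p_4 = 316
q_4 = 264
a_5 = 360
b_5 = 372
c_5 = 32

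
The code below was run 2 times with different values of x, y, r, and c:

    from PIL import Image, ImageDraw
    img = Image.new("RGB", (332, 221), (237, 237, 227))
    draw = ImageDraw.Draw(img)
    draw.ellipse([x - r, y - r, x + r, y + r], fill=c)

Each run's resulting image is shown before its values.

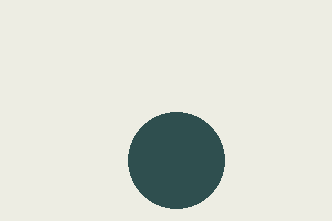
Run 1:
x = 176, y = 160, r = 48, c = 'darkslategray'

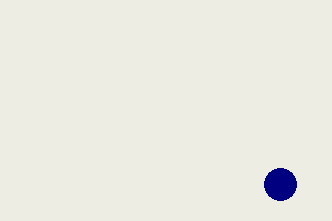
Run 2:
x = 280, y = 184, r = 16, c = 'navy'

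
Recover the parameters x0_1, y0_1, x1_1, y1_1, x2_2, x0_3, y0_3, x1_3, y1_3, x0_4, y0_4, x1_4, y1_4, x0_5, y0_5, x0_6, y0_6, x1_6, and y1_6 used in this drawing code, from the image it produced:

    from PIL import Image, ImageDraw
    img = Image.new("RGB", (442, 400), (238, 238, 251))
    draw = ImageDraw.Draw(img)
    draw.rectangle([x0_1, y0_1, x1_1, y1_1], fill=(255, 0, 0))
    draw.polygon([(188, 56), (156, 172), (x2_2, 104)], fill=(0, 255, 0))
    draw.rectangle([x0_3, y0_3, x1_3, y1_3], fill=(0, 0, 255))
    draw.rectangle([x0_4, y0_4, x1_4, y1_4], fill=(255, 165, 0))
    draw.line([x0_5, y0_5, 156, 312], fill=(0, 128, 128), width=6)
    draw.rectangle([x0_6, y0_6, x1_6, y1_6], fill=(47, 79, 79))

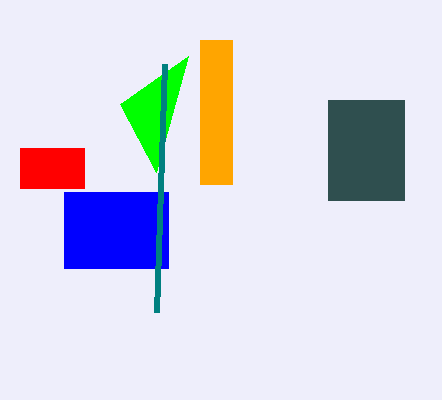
x0_1 = 20, y0_1 = 148, x1_1 = 84, y1_1 = 188, x2_2 = 120, x0_3 = 64, y0_3 = 192, x1_3 = 168, y1_3 = 268, x0_4 = 200, y0_4 = 40, x1_4 = 232, y1_4 = 184, x0_5 = 164, y0_5 = 64, x0_6 = 328, y0_6 = 100, x1_6 = 404, y1_6 = 200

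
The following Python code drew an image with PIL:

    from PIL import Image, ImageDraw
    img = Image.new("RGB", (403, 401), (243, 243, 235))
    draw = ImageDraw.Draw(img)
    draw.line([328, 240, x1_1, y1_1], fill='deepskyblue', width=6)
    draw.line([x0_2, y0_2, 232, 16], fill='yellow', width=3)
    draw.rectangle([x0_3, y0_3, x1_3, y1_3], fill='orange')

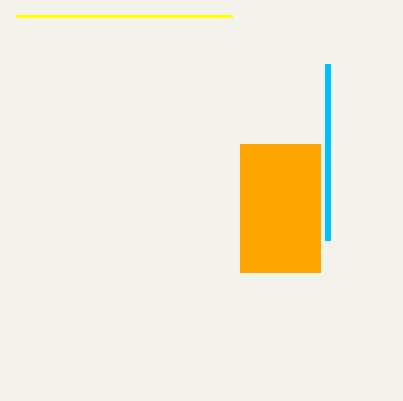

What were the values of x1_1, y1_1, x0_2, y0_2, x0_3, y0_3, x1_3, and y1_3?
x1_1 = 328; y1_1 = 64; x0_2 = 16; y0_2 = 16; x0_3 = 240; y0_3 = 144; x1_3 = 320; y1_3 = 272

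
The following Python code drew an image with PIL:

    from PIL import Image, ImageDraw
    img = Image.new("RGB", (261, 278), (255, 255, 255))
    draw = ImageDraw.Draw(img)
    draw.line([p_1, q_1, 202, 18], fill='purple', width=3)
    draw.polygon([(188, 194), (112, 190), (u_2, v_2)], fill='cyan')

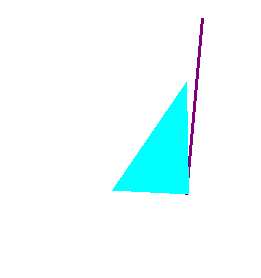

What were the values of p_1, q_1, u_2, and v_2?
p_1 = 186; q_1 = 194; u_2 = 186; v_2 = 82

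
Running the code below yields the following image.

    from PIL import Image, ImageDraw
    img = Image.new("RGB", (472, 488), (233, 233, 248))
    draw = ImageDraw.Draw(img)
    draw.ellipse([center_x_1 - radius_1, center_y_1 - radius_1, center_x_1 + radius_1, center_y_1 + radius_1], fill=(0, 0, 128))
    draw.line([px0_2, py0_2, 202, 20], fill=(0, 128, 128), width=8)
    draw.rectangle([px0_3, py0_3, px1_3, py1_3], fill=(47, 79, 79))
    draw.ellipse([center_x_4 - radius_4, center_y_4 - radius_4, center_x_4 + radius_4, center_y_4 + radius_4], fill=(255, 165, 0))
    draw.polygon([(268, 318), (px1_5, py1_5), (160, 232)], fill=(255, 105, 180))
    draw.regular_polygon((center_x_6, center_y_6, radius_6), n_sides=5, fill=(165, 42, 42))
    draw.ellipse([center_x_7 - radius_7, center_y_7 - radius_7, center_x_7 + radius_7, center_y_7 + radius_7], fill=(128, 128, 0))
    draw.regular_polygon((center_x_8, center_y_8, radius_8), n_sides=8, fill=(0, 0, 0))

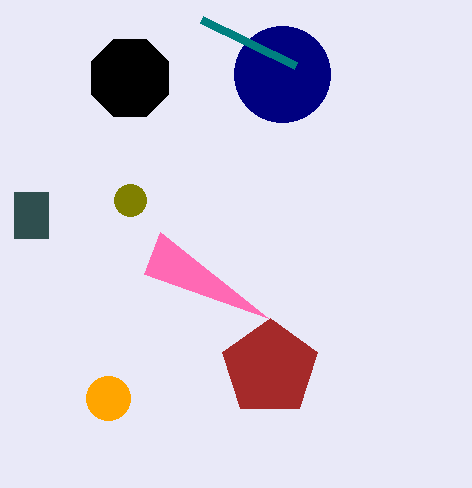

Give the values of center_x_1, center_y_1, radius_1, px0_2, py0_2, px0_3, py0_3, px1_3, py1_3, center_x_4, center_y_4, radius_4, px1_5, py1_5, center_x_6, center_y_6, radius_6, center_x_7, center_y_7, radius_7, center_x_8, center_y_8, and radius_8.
center_x_1 = 282
center_y_1 = 74
radius_1 = 48
px0_2 = 296
py0_2 = 66
px0_3 = 14
py0_3 = 192
px1_3 = 48
py1_3 = 238
center_x_4 = 108
center_y_4 = 398
radius_4 = 22
px1_5 = 144
py1_5 = 274
center_x_6 = 270
center_y_6 = 368
radius_6 = 50
center_x_7 = 130
center_y_7 = 200
radius_7 = 16
center_x_8 = 130
center_y_8 = 78
radius_8 = 42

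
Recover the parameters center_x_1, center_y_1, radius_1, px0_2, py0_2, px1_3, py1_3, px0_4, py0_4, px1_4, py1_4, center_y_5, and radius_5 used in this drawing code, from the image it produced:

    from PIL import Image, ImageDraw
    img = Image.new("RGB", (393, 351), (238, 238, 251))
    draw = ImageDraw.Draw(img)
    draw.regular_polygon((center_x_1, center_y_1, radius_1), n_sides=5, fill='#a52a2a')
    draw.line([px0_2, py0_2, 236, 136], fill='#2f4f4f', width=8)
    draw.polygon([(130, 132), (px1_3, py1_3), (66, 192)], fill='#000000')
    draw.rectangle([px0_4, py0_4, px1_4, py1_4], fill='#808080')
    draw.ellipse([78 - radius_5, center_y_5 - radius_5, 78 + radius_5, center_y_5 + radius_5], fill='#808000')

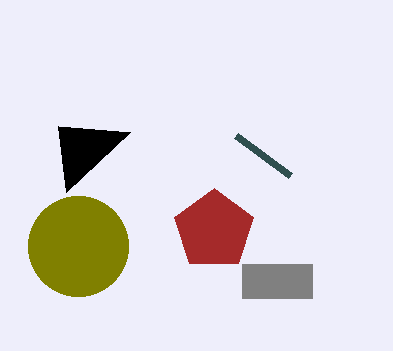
center_x_1 = 214
center_y_1 = 230
radius_1 = 42
px0_2 = 290
py0_2 = 176
px1_3 = 58
py1_3 = 126
px0_4 = 242
py0_4 = 264
px1_4 = 312
py1_4 = 298
center_y_5 = 246
radius_5 = 50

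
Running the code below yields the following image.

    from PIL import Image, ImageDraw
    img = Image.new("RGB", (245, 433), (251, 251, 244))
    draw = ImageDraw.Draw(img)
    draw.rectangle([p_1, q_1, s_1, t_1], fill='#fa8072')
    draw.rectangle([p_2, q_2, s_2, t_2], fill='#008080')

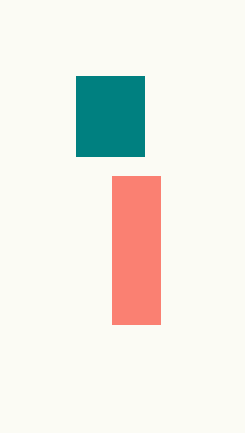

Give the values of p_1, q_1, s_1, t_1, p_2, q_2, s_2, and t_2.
p_1 = 112
q_1 = 176
s_1 = 160
t_1 = 324
p_2 = 76
q_2 = 76
s_2 = 144
t_2 = 156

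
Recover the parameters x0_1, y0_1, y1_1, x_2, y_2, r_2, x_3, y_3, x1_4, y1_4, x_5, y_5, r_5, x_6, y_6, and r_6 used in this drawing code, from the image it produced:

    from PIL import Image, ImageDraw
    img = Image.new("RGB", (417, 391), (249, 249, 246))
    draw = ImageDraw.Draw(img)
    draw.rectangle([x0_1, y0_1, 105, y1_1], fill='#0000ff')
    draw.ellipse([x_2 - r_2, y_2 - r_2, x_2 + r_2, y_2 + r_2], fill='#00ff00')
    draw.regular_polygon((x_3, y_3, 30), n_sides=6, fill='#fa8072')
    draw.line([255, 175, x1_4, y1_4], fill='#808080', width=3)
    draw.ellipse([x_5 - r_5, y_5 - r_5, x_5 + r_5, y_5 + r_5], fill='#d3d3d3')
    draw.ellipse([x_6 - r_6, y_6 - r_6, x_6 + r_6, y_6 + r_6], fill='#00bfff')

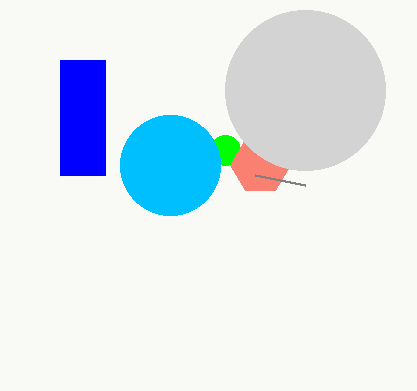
x0_1 = 60, y0_1 = 60, y1_1 = 175, x_2 = 225, y_2 = 150, r_2 = 15, x_3 = 260, y_3 = 165, x1_4 = 305, y1_4 = 185, x_5 = 305, y_5 = 90, r_5 = 80, x_6 = 170, y_6 = 165, r_6 = 50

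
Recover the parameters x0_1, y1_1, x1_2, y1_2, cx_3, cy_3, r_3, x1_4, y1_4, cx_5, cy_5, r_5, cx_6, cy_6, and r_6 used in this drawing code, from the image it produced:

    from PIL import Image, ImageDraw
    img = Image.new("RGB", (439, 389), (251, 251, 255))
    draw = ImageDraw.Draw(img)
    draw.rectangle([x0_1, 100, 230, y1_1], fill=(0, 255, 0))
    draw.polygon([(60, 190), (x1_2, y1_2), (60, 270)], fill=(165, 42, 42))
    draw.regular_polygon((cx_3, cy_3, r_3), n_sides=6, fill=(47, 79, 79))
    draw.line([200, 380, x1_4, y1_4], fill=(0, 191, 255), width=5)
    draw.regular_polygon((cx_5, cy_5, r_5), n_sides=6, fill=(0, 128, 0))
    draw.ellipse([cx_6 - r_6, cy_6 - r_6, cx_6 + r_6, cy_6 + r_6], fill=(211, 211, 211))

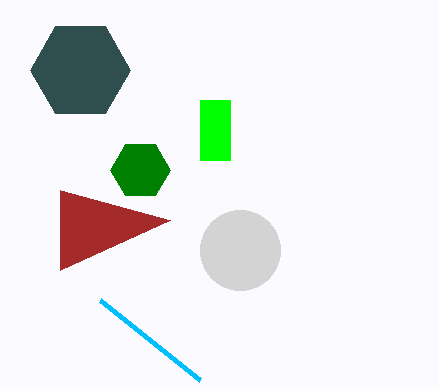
x0_1 = 200; y1_1 = 160; x1_2 = 170; y1_2 = 220; cx_3 = 80; cy_3 = 70; r_3 = 50; x1_4 = 100; y1_4 = 300; cx_5 = 140; cy_5 = 170; r_5 = 30; cx_6 = 240; cy_6 = 250; r_6 = 40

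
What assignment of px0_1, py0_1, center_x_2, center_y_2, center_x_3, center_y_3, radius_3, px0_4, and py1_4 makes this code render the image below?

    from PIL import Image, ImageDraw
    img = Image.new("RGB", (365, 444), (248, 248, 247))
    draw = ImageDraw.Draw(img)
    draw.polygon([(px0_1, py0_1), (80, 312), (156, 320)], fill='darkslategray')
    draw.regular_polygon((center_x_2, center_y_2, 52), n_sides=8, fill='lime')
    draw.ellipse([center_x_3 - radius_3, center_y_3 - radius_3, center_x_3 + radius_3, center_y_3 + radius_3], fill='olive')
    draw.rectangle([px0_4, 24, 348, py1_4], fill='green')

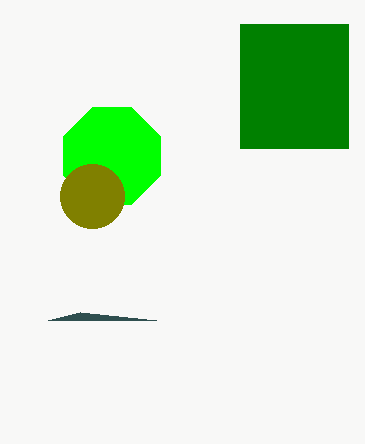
px0_1 = 48, py0_1 = 320, center_x_2 = 112, center_y_2 = 156, center_x_3 = 92, center_y_3 = 196, radius_3 = 32, px0_4 = 240, py1_4 = 148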